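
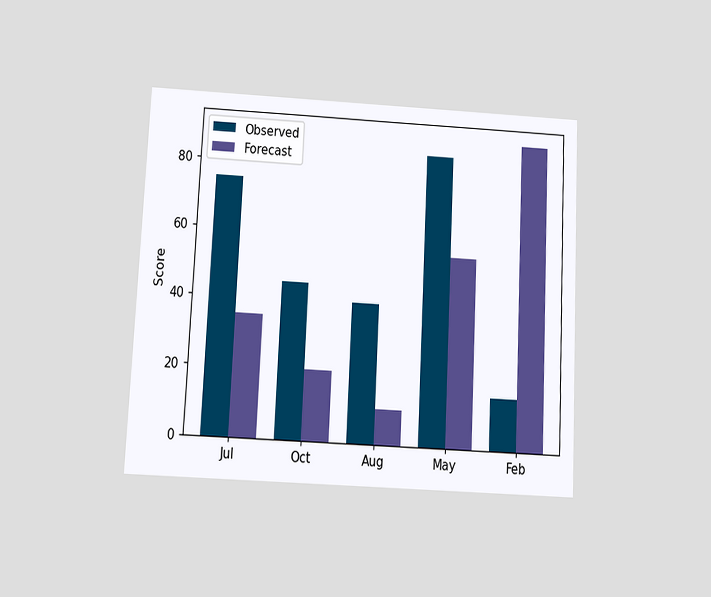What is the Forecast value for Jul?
The chart is tilted about 3° clockwise and viewed at a slight angle. The Forecast bar at Jul reaches 35 on the y-axis.

35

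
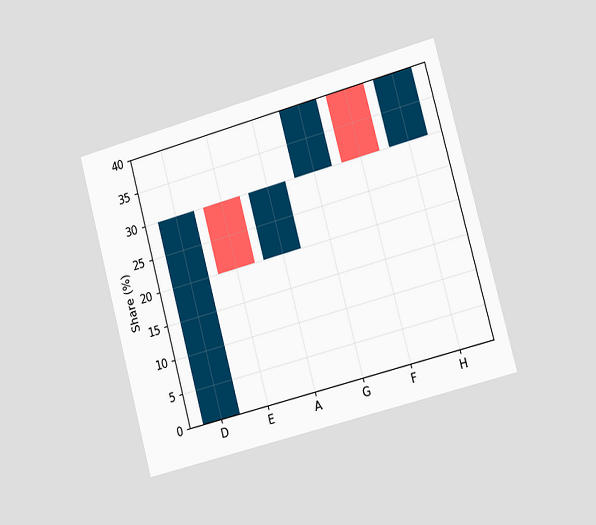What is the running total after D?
The chart is tilted about 15° counter-clockwise and viewed slightly from the right. After D the running total reaches 30%.

30%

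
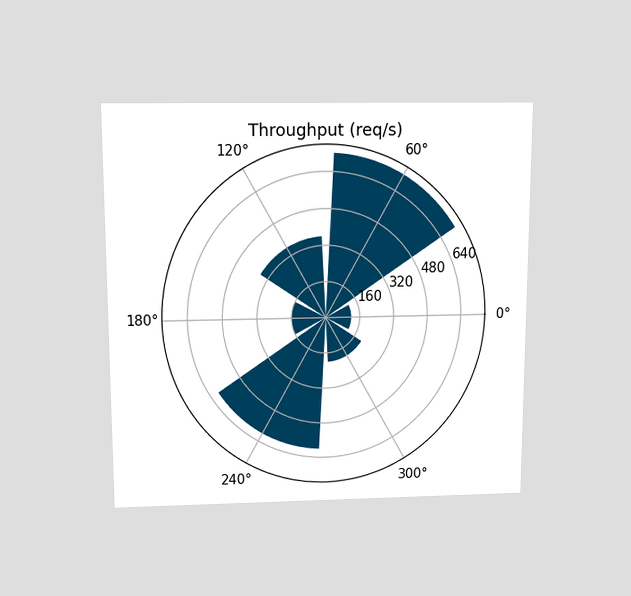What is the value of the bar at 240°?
The chart is viewed slightly from above. The bar at 240° reaches 600req/s on the radial axis.

600req/s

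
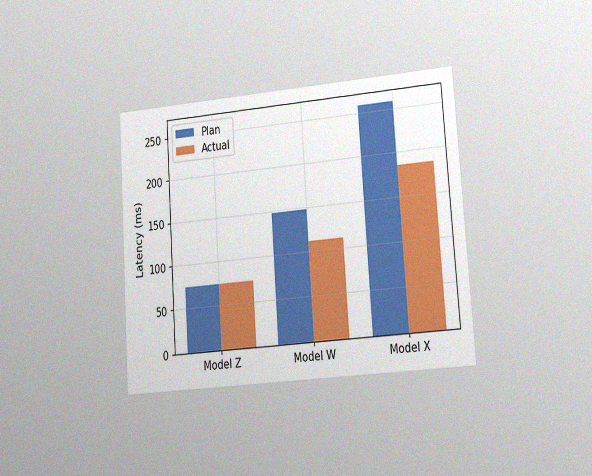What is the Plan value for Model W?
The chart is tilted about 4° counter-clockwise and viewed slightly from the right, with some photo noise. The Plan bar at Model W reaches 148ms on the y-axis.

148ms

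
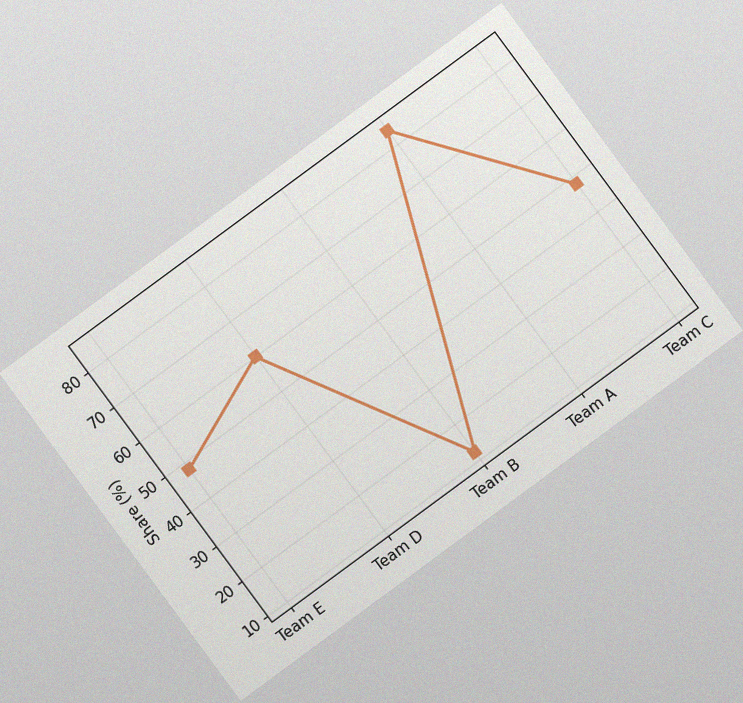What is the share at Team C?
48%

The chart is tilted about 36° counter-clockwise, with some photo noise. At Team C, the line is at 48%.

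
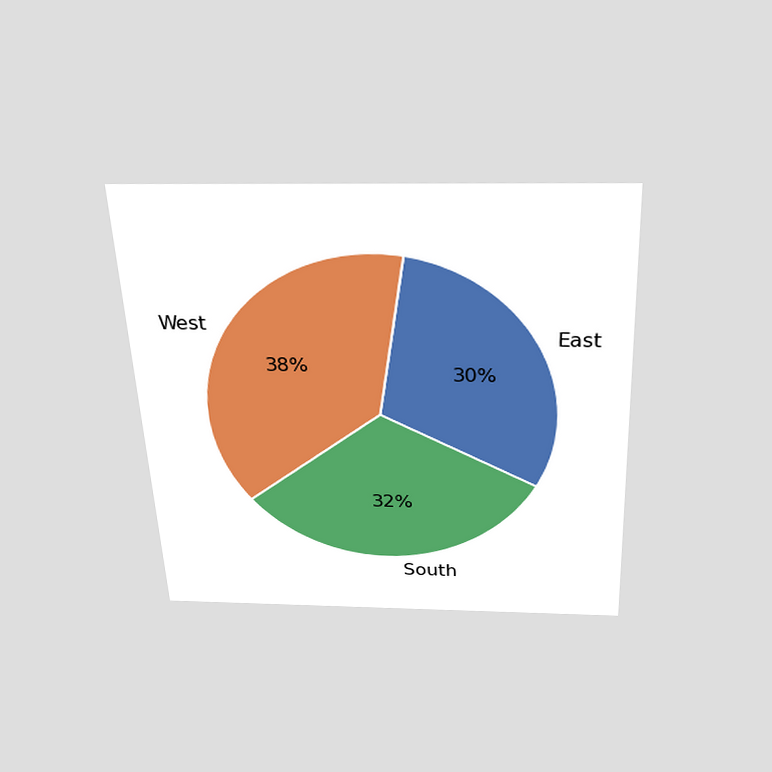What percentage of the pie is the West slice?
The chart is tilted about 3° counter-clockwise and viewed slightly from above. The West slice takes up 38% of the pie.

38%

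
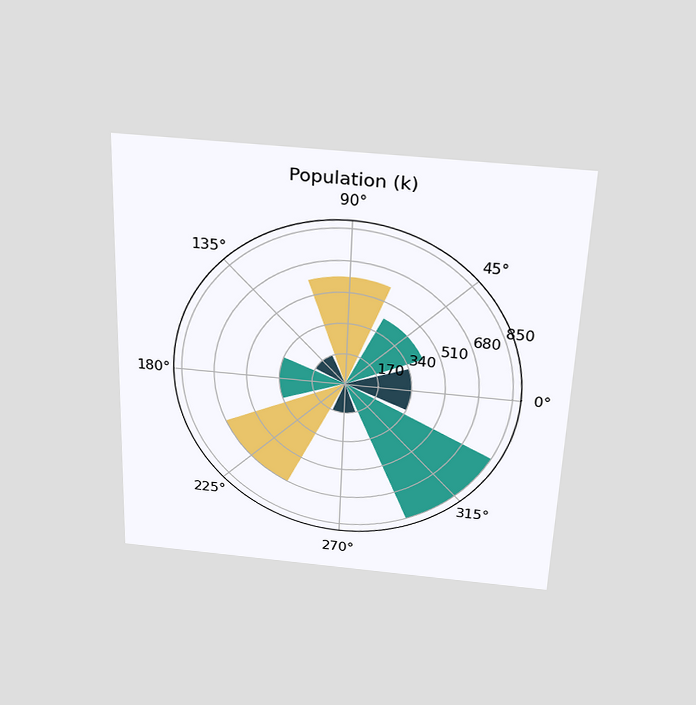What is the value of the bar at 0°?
The chart is tilted about 2° clockwise and viewed slightly from above. The bar at 0° reaches 340k on the radial axis.

340k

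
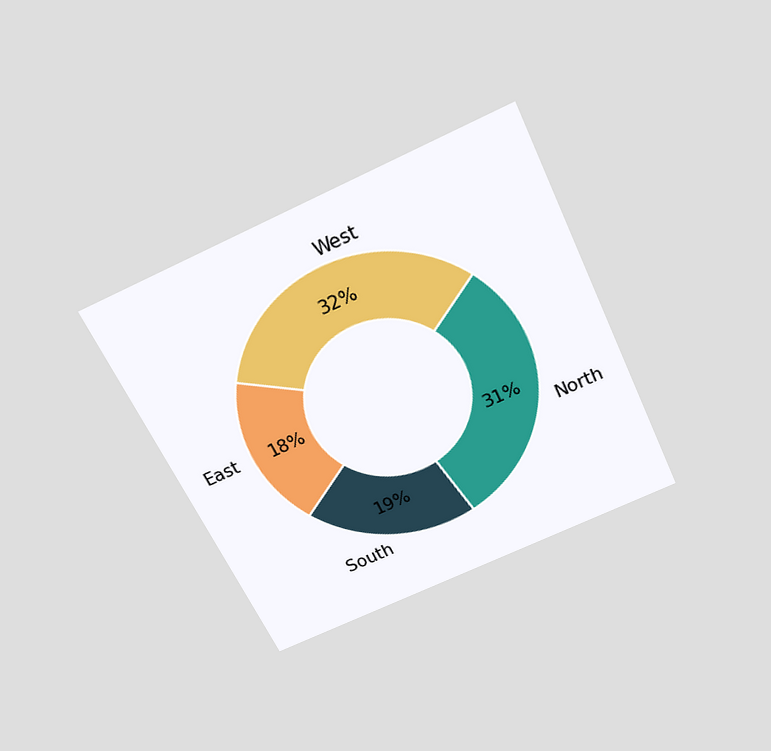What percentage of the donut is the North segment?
The chart is tilted about 25° counter-clockwise and viewed slightly from above. The North segment takes up 31% of the ring.

31%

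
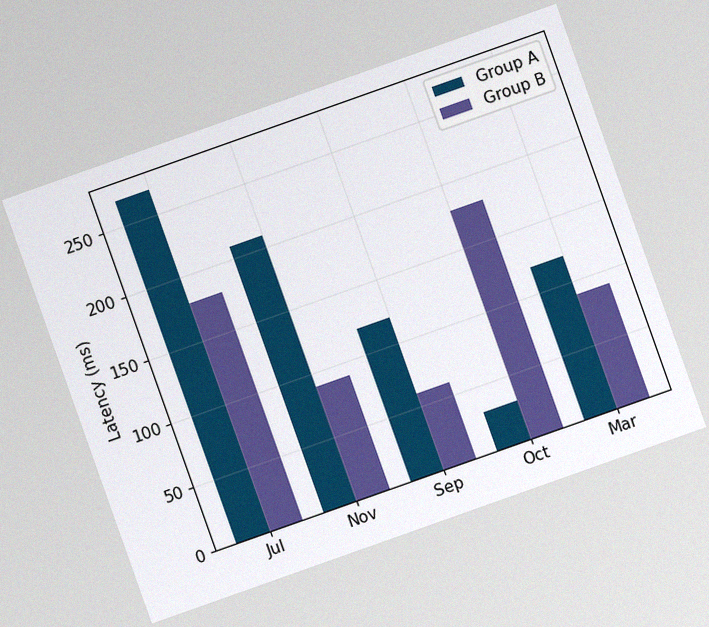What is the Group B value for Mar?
90ms

The chart is tilted about 20° counter-clockwise, with some photo noise. The Group B bar at Mar reaches 90ms on the y-axis.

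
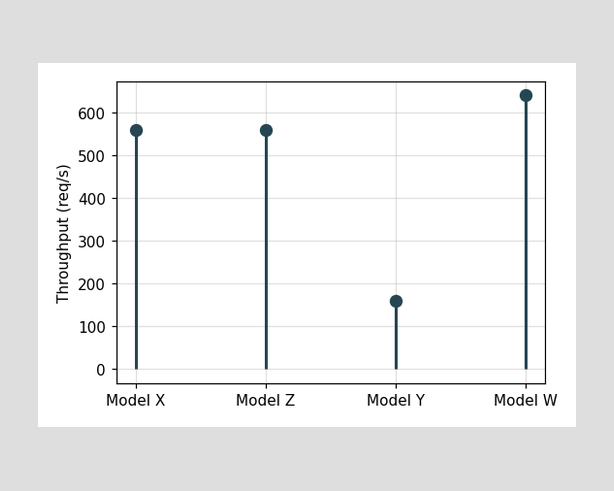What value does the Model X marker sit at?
The Model X marker sits at 560req/s.

560req/s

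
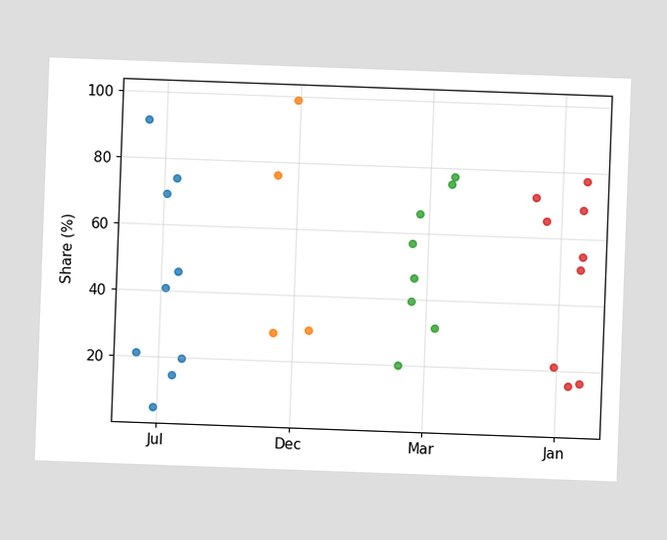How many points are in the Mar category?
8

The chart is tilted about 2° clockwise. Counting the markers in the Mar column gives 8.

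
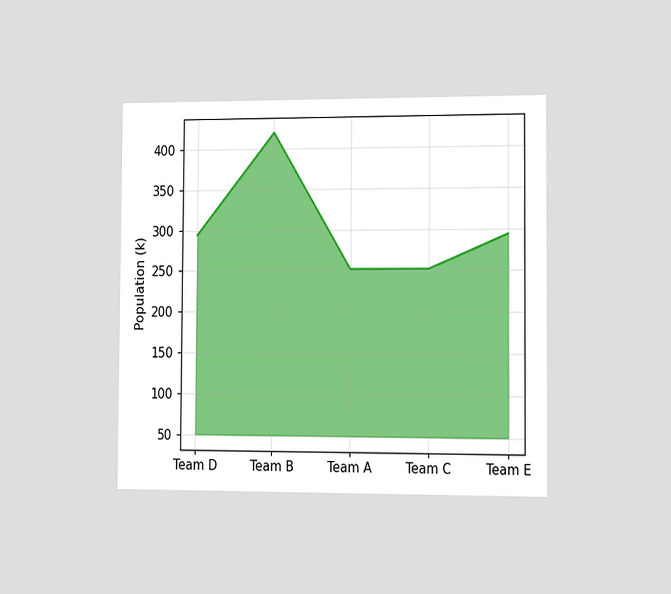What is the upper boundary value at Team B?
The chart is viewed slightly from the right. At Team B the upper boundary is at 420k.

420k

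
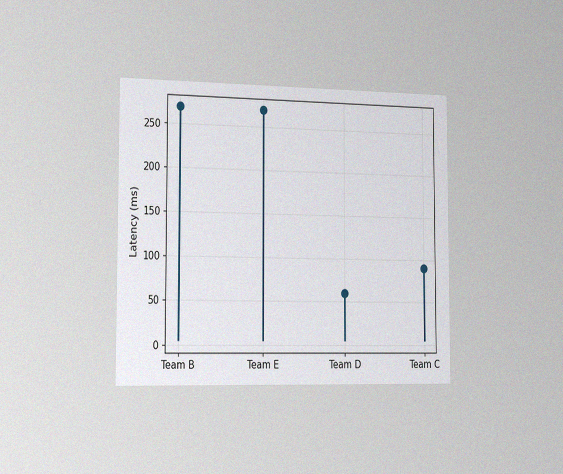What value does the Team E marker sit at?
270ms

The chart is viewed slightly from the left, with some photo noise. The Team E marker sits at 270ms.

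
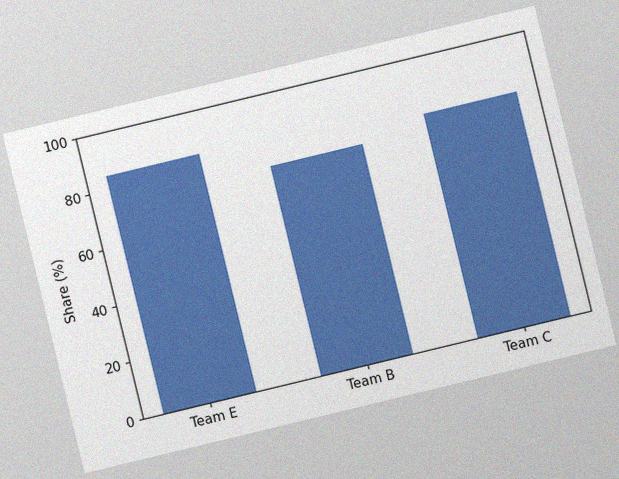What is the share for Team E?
The chart is tilted about 14° counter-clockwise, with some photo noise. Reading along the chart's y-axis, the Team E bar reaches 85%.

85%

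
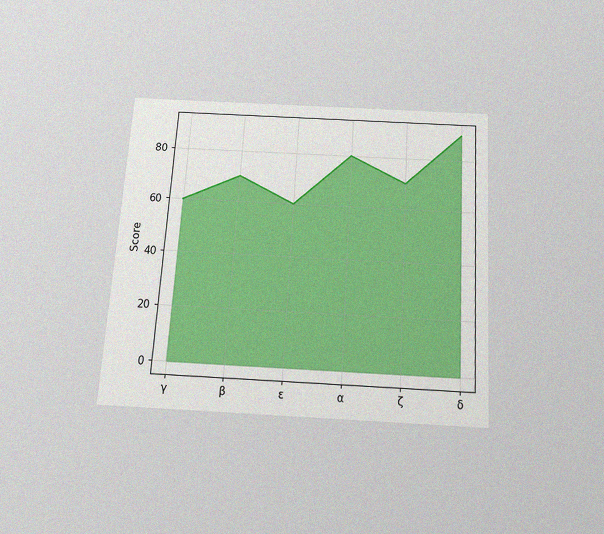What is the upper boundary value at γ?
The chart is tilted about 4° clockwise and viewed slightly from below, with some photo noise. At γ the upper boundary is at 60.

60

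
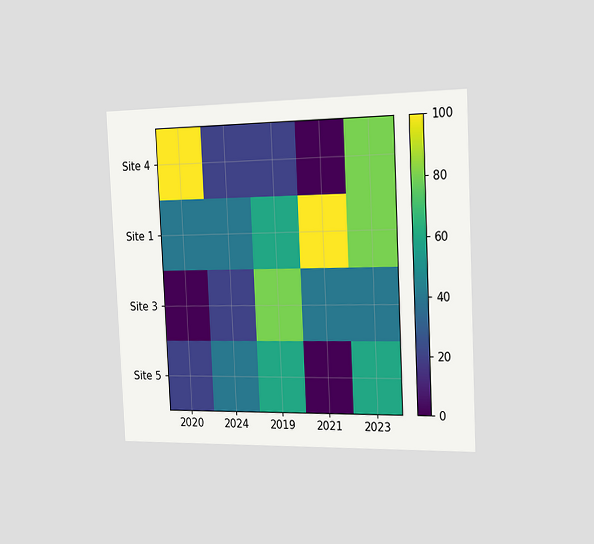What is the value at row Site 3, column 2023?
40

The chart is tilted about 3° counter-clockwise and viewed slightly from the right. Matching cell (Site 3, 2023) against the colorbar gives 40.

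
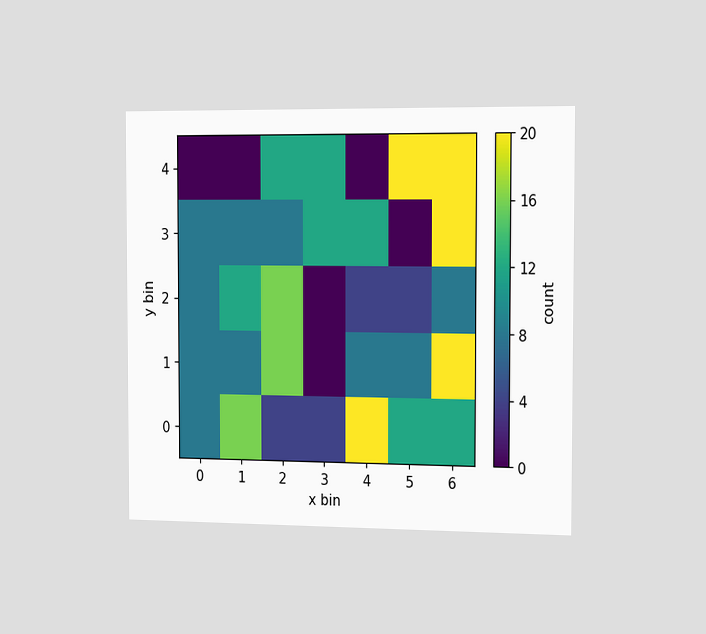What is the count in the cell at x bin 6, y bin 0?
The chart is viewed slightly from the right. Matching the cell (6, 0) against the colorbar gives 12.

12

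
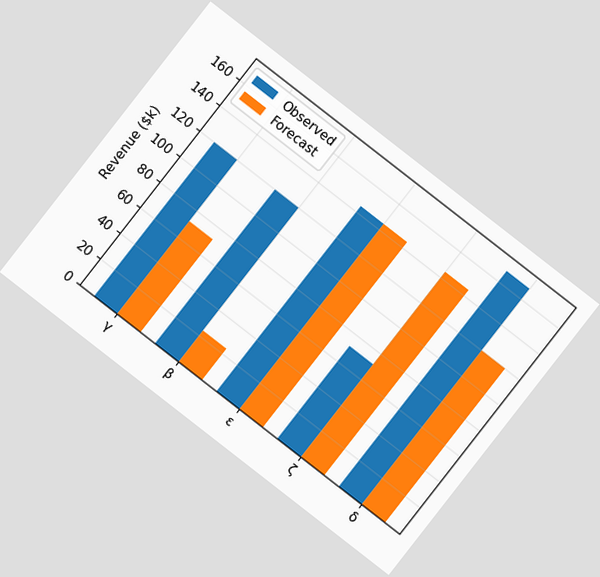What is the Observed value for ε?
$144k

The chart is tilted about 38° clockwise. The Observed bar at ε reaches $144k on the y-axis.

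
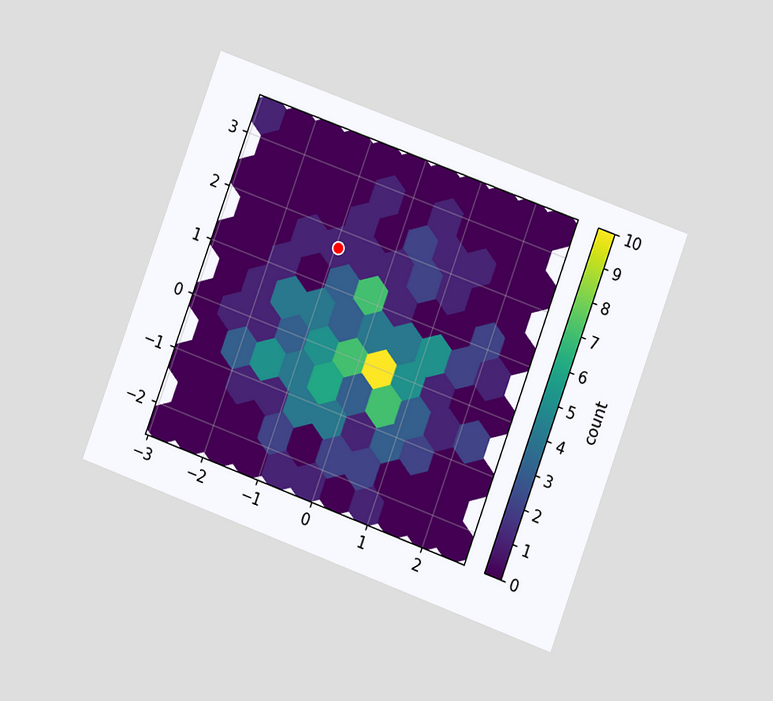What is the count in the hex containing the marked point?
1

The chart is tilted about 20° clockwise and viewed at a slight angle. The marked hex reads 1 on the colorbar.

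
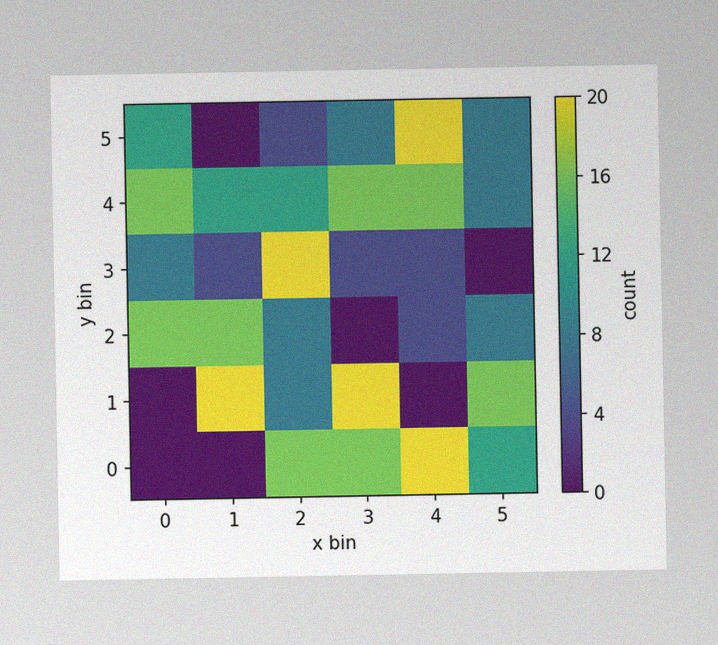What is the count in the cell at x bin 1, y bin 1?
20

The image has some photo noise and uneven lighting. Matching the cell (1, 1) against the colorbar gives 20.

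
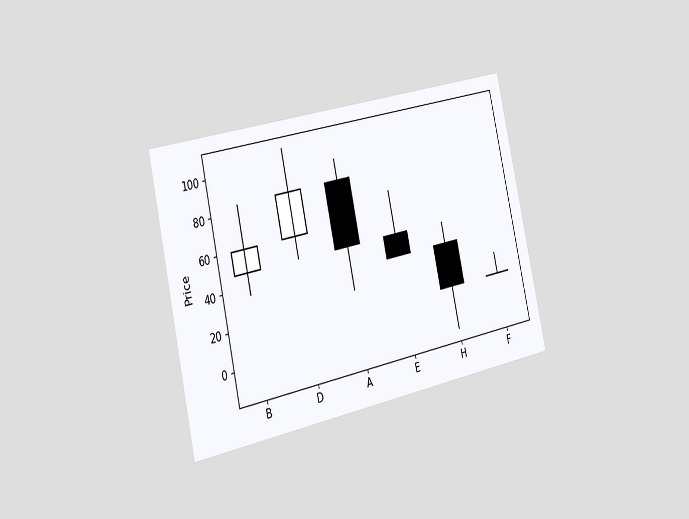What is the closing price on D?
The chart is tilted about 13° counter-clockwise and viewed slightly from the left. The D candle closes at 84.

84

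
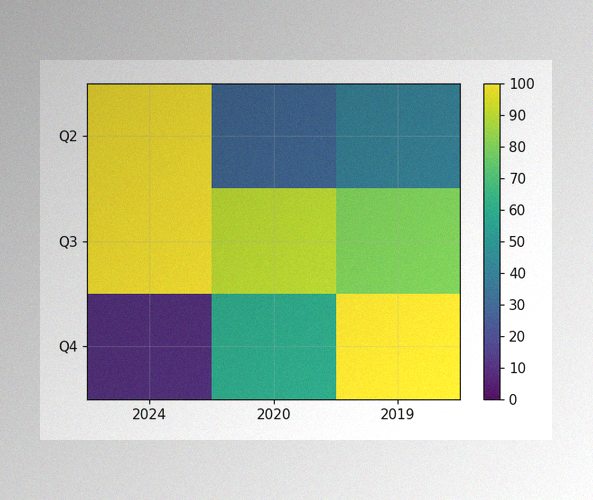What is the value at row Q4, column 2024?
10

The image has some photo noise and uneven lighting. Matching cell (Q4, 2024) against the colorbar gives 10.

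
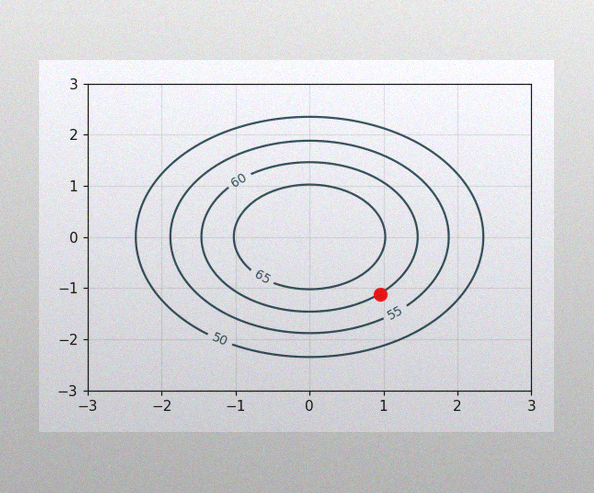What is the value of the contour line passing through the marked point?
60

The image has some photo noise and uneven lighting. The marked point sits on the contour labelled 60.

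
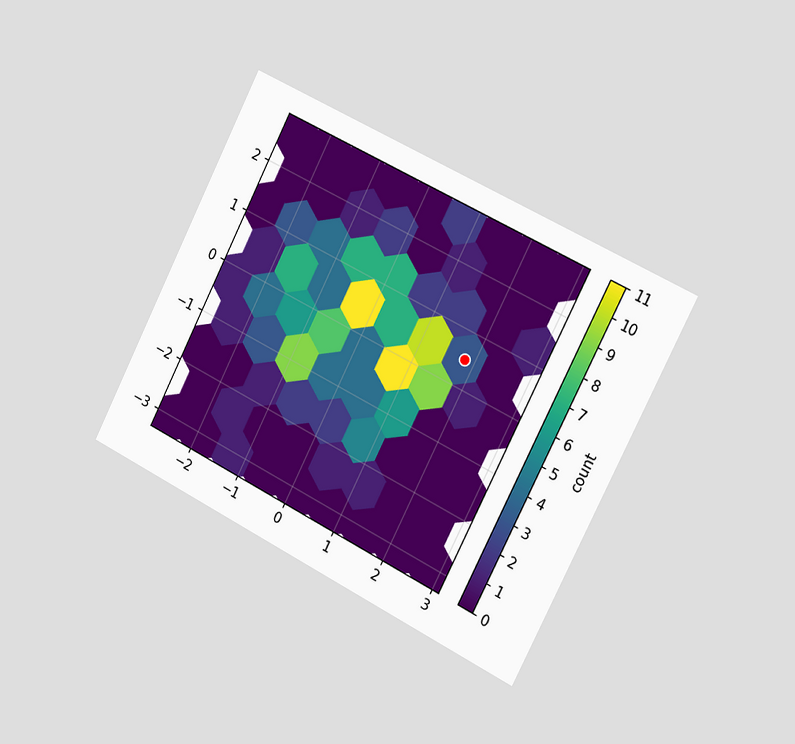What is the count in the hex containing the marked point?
3

The chart is tilted about 27° clockwise and viewed slightly from the right. The marked hex reads 3 on the colorbar.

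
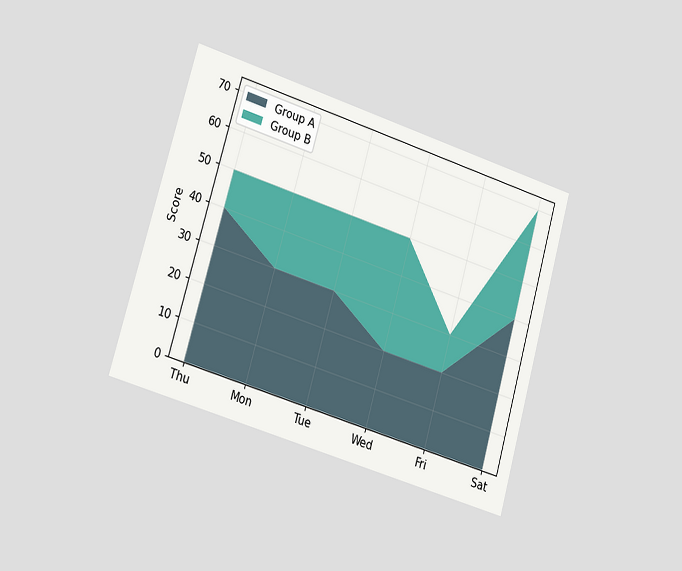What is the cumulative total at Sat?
70

The chart is tilted about 16° clockwise and viewed slightly from the left. The stacked total at Sat reaches 70.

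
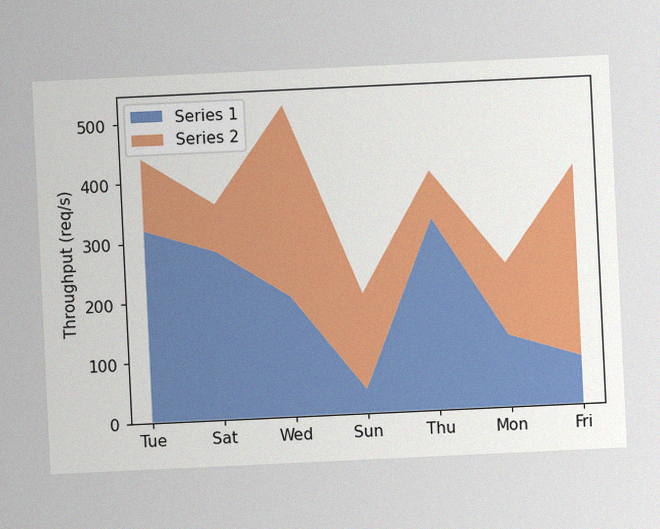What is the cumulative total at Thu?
The chart is tilted about 3° counter-clockwise, with some photo noise. The stacked total at Thu reaches 400req/s.

400req/s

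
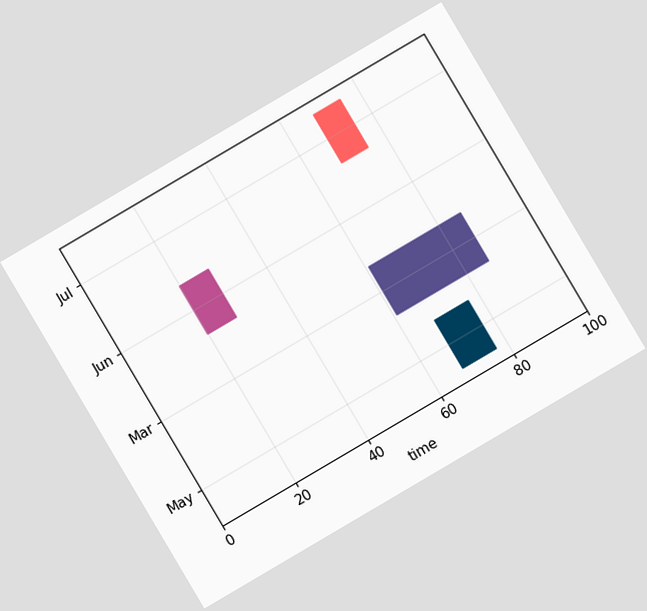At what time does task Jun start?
The chart is tilted about 31° counter-clockwise. The Jun bar begins at t=20.

20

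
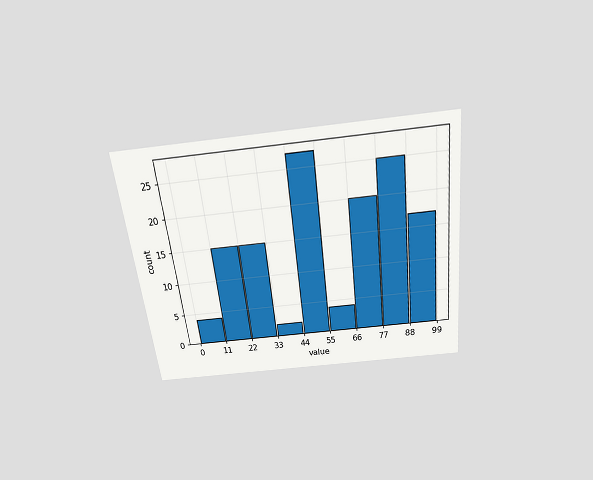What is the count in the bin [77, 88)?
The chart is tilted about 7° counter-clockwise and viewed slightly from above. The [77, 88) bin has height 25.

25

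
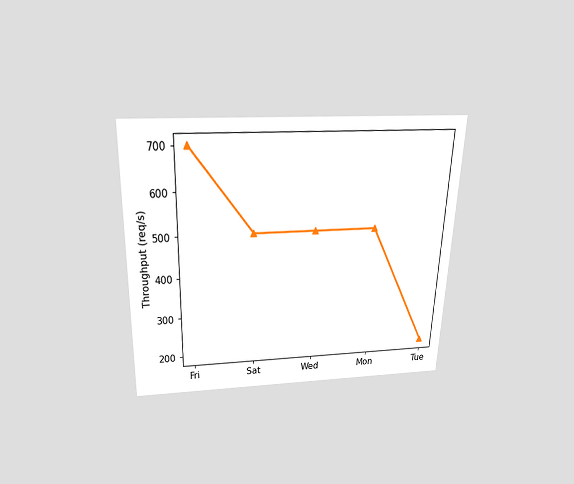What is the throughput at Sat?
500req/s

The chart is viewed slightly from above. At Sat, the line is at 500req/s.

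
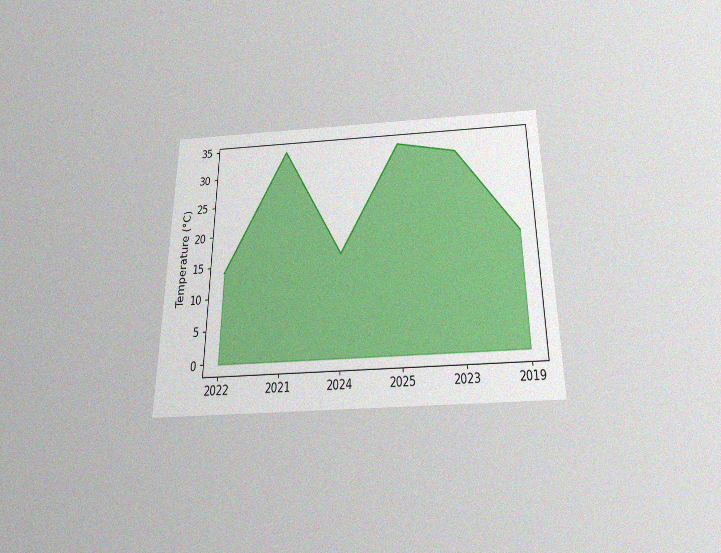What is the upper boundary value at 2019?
The chart is viewed slightly from below, with some photo noise. At 2019 the upper boundary is at 18°C.

18°C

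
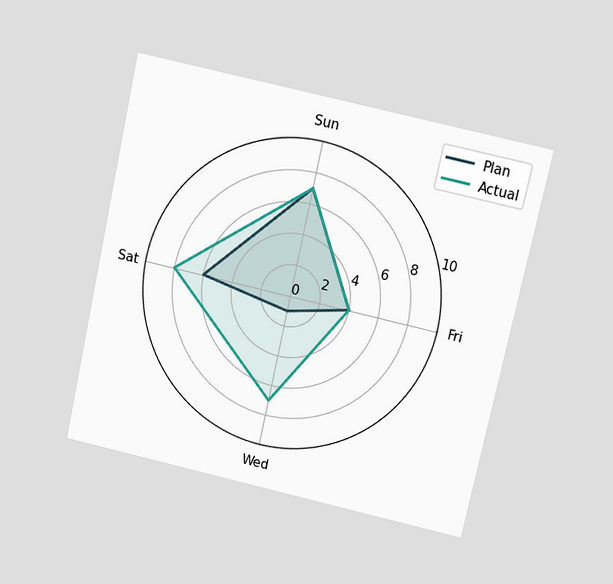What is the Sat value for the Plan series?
The chart is tilted about 12° clockwise and viewed slightly from above. On the Sat axis, Plan reaches 6.

6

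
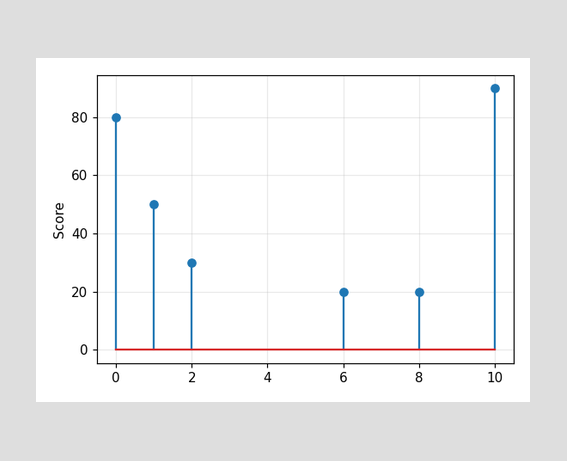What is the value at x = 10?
The stem at x=10 reaches 90.

90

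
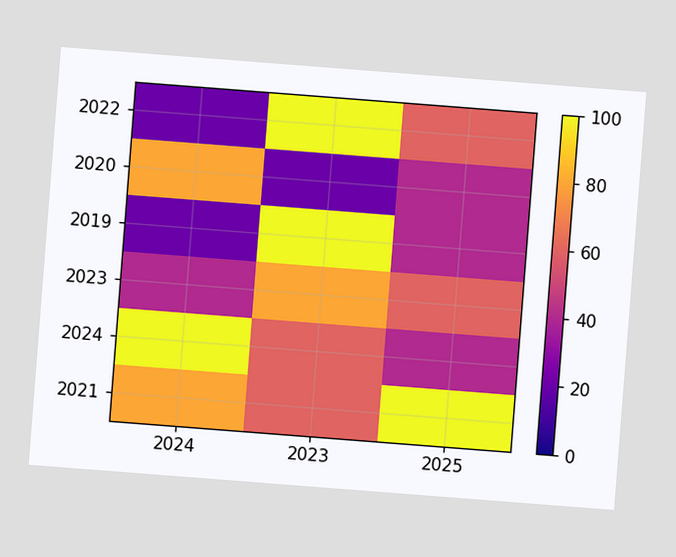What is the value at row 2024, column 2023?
60

The chart is tilted about 4° clockwise. Matching cell (2024, 2023) against the colorbar gives 60.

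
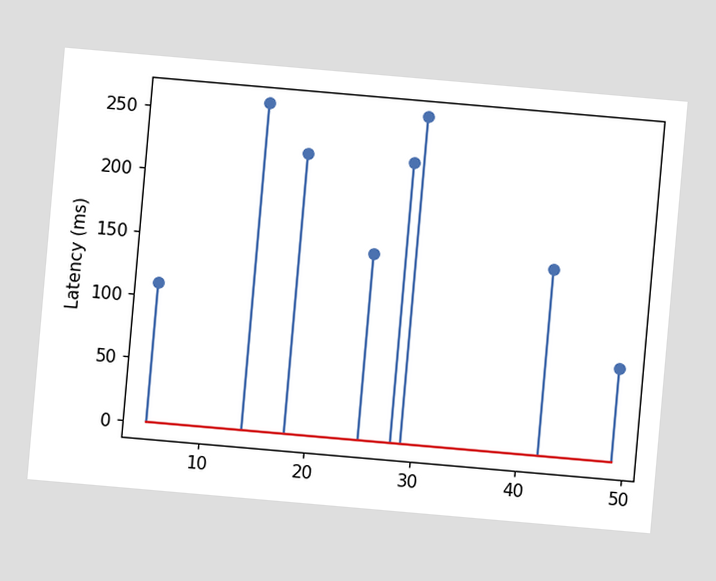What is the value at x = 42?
148ms

The chart is tilted about 5° clockwise. The stem at x=42 reaches 148ms.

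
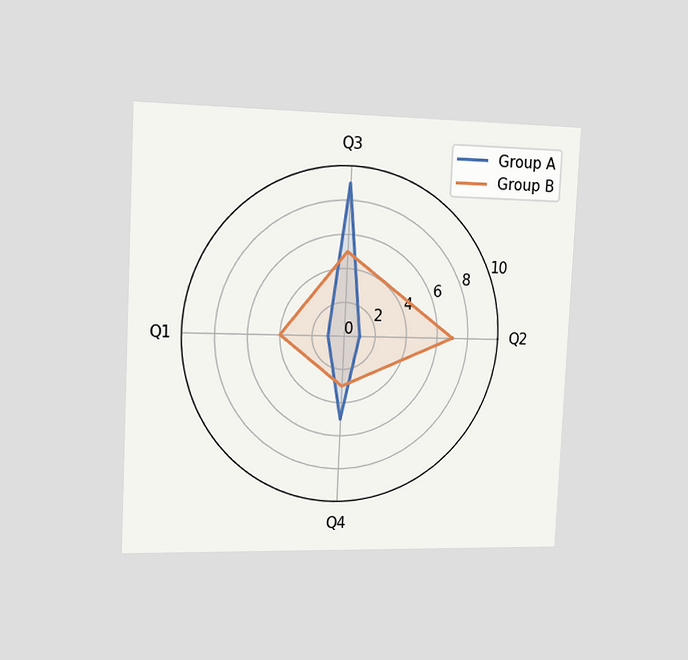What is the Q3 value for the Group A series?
9

The chart is tilted about 3° clockwise and viewed slightly from the left. On the Q3 axis, Group A reaches 9.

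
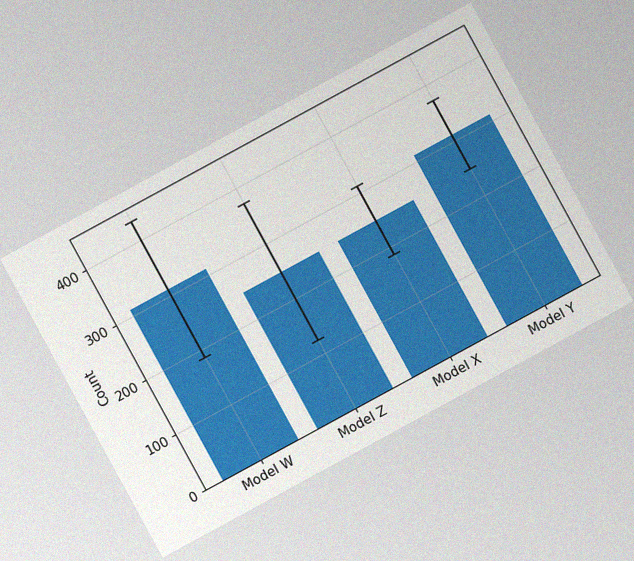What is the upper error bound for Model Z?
The chart is tilted about 29° counter-clockwise, with some photo noise. The Model Z bar's upper whisker reaches 372.

372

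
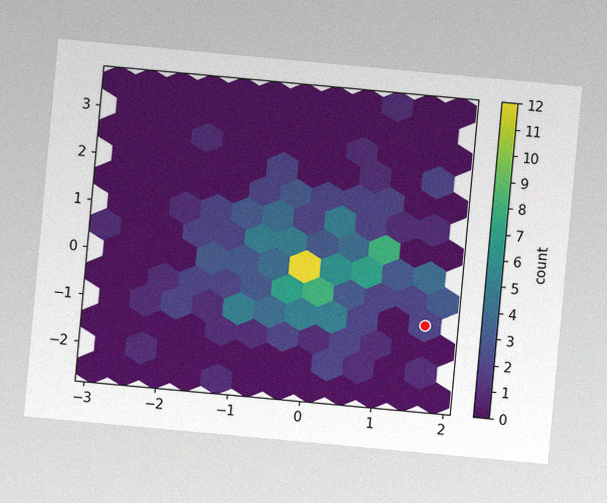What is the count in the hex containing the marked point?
The chart is tilted about 5° clockwise, with some photo noise. The marked hex reads 2 on the colorbar.

2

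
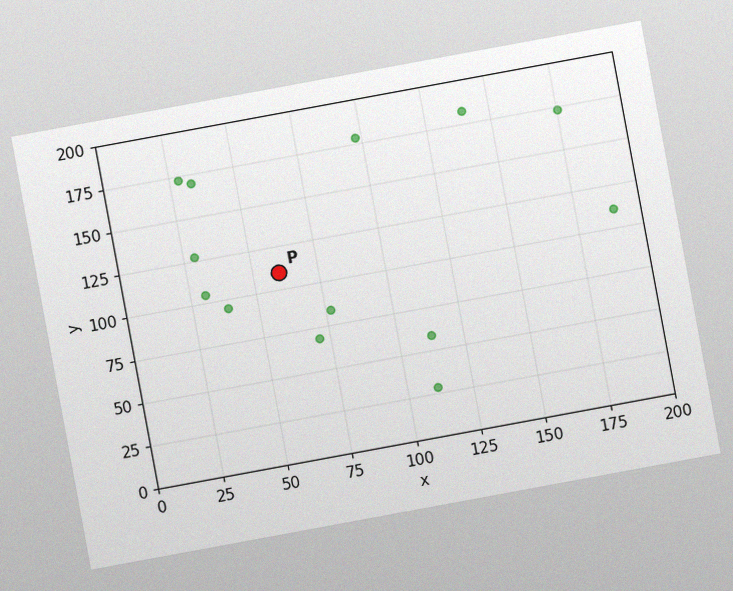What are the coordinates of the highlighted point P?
The chart is tilted about 10° counter-clockwise, with some photo noise. Following the gridlines from P to each axis, P sits at (60, 110).

(60, 110)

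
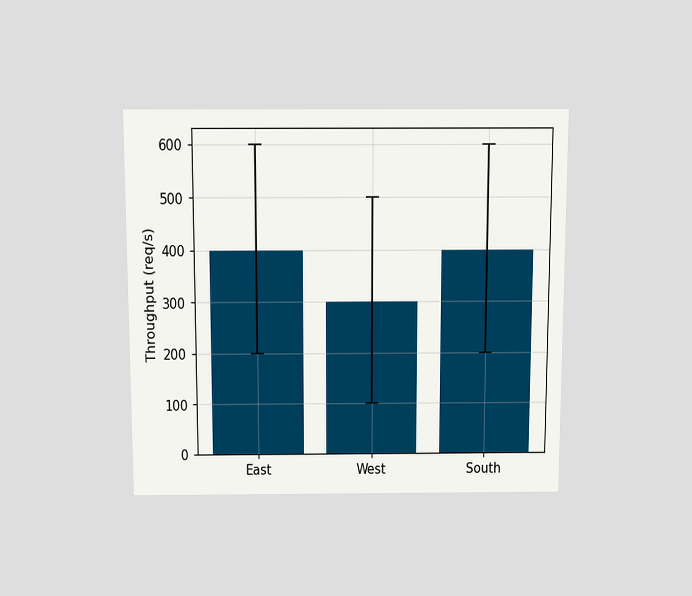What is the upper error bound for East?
The chart is viewed slightly from above. The East bar's upper whisker reaches 600req/s.

600req/s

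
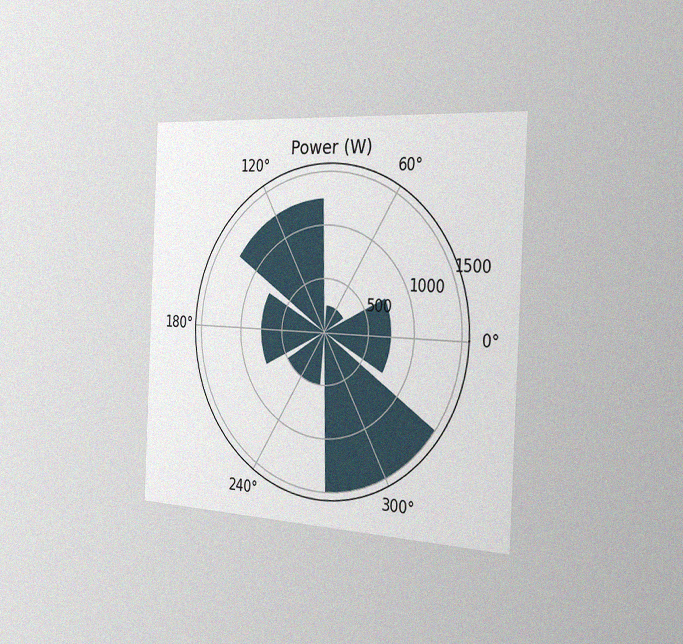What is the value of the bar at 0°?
750W

The chart is tilted about 3° clockwise and viewed slightly from the right, with some photo noise. The bar at 0° reaches 750W on the radial axis.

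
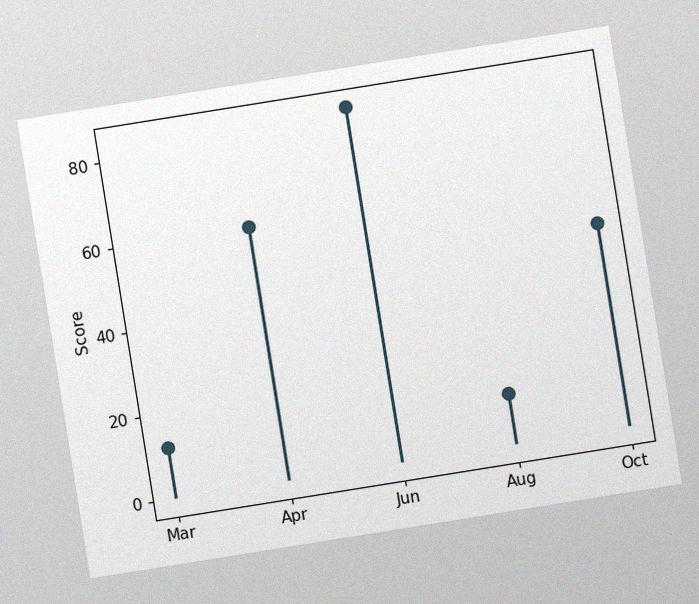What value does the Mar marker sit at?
12

The chart is tilted about 9° counter-clockwise, with some photo noise. The Mar marker sits at 12.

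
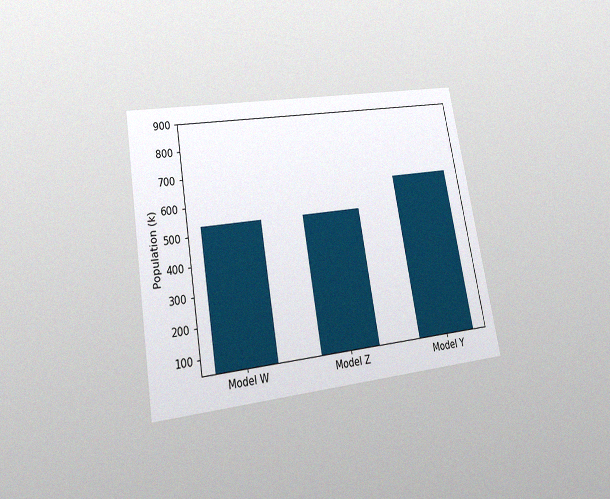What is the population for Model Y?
636k

The chart is tilted about 10° counter-clockwise and viewed at a slight angle, with some photo noise. Reading along the chart's y-axis, the Model Y bar reaches 636k.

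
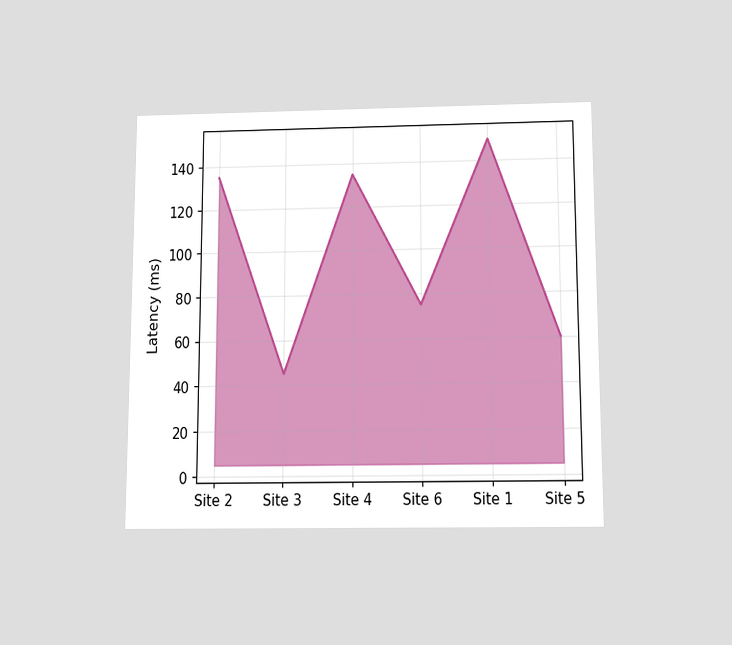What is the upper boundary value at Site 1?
150ms

The chart is viewed slightly from below. At Site 1 the upper boundary is at 150ms.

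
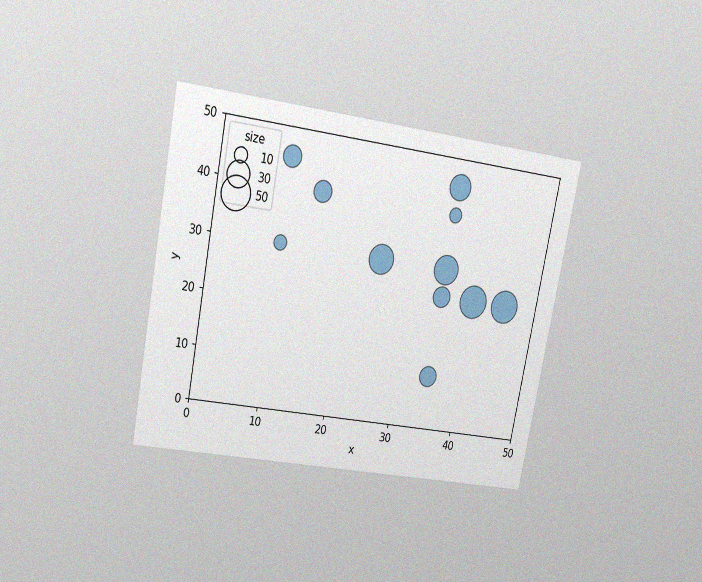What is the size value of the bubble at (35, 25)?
The chart is tilted about 11° clockwise and viewed at a slight angle, with some photo noise. Matching the bubble at (35, 25) against the size legend gives 20.

20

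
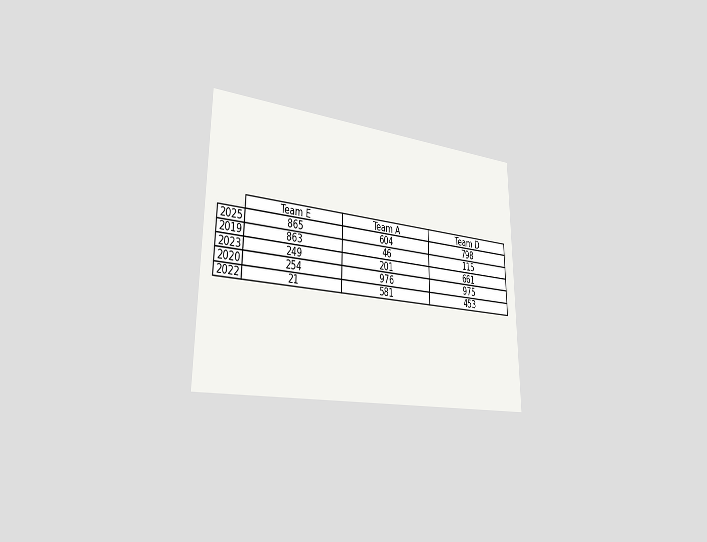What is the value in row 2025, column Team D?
The chart is viewed slightly from the left. The (2025, Team D) cell reads 798.

798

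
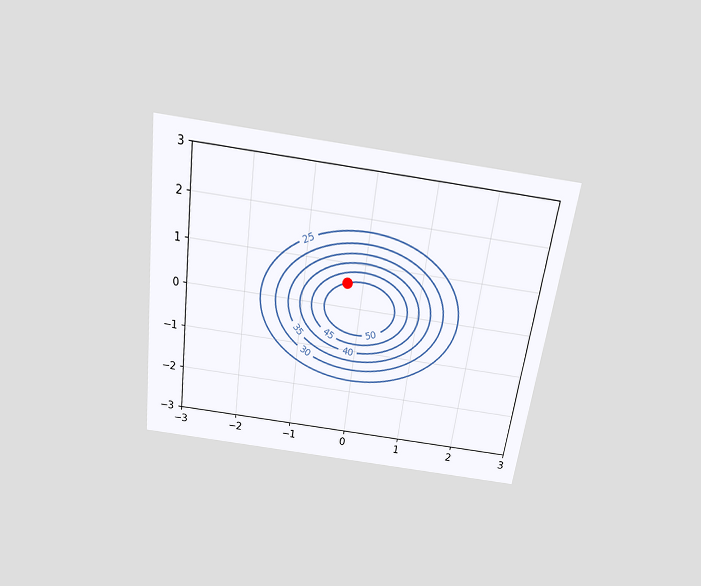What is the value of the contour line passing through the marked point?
The chart is tilted about 8° clockwise and viewed slightly from above. The marked point sits on the contour labelled 50.

50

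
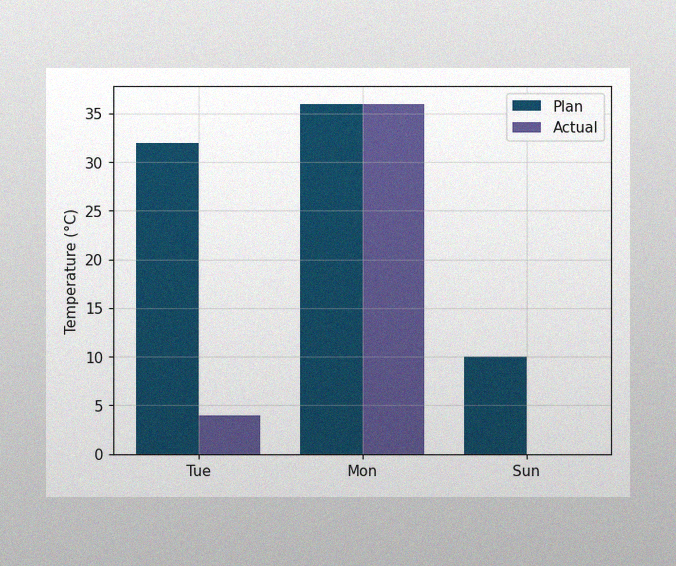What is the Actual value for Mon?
The image has some photo noise and uneven lighting. The Actual bar at Mon reaches 36°C on the y-axis.

36°C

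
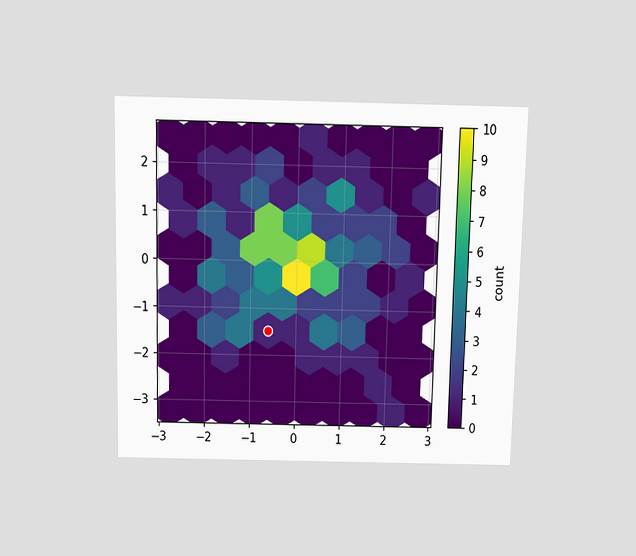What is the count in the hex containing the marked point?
The chart is viewed slightly from above. The marked hex reads 1 on the colorbar.

1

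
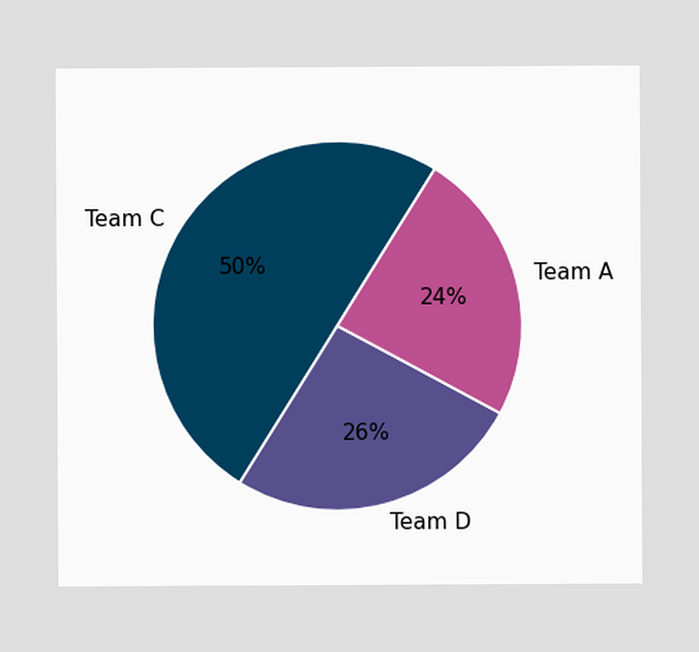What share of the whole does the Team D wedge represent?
The Team D slice takes up 26% of the pie.

26%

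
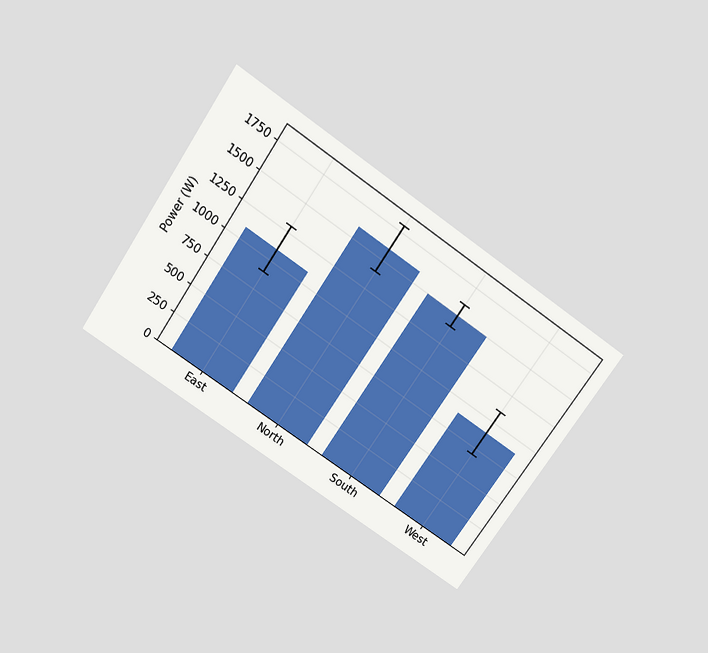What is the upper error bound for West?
The chart is tilted about 34° clockwise and viewed slightly from above. The West bar's upper whisker reaches 1100W.

1100W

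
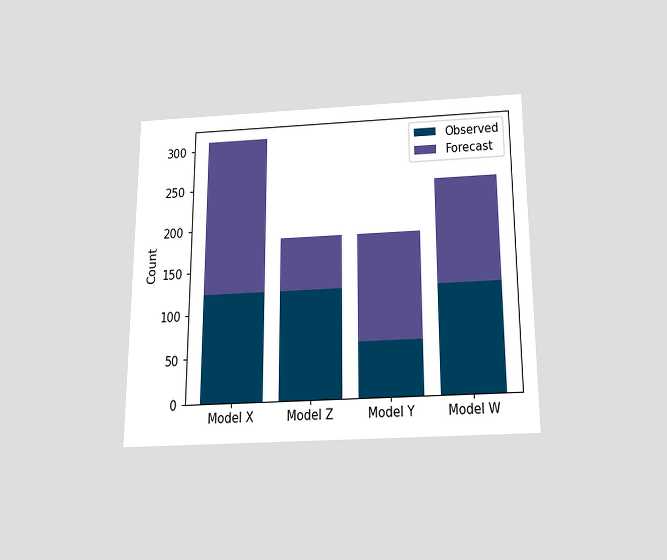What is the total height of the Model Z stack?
186

The chart is viewed slightly from below. The Model Z stack's top reaches 186 on the y-axis.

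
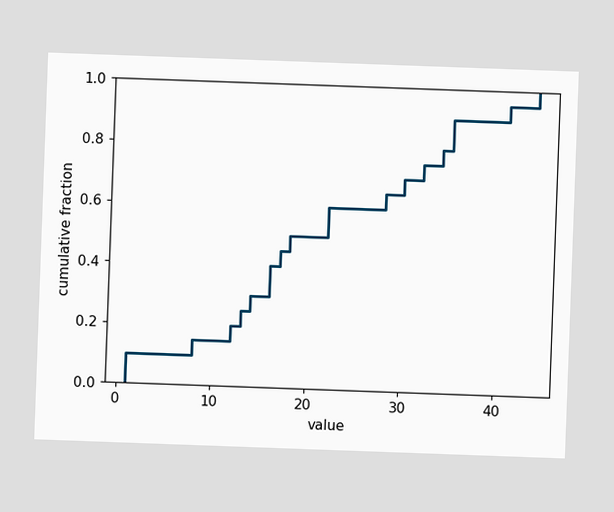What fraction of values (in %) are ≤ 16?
40%

The chart is tilted about 2° clockwise. At x=16 the ECDF step is at 40%.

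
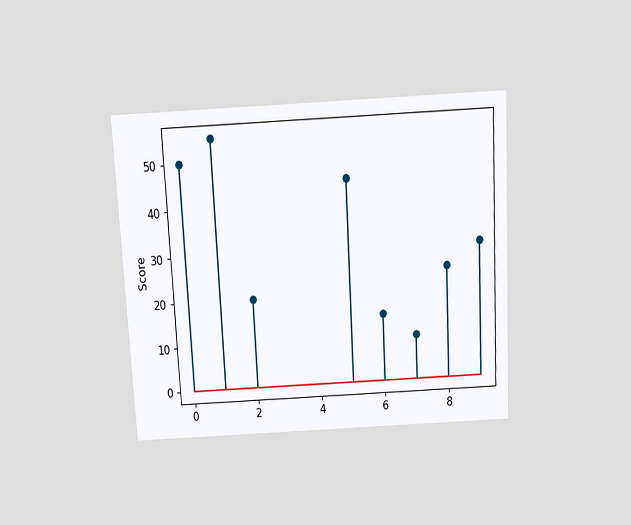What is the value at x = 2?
20

The chart is tilted about 3° counter-clockwise and viewed slightly from above. The stem at x=2 reaches 20.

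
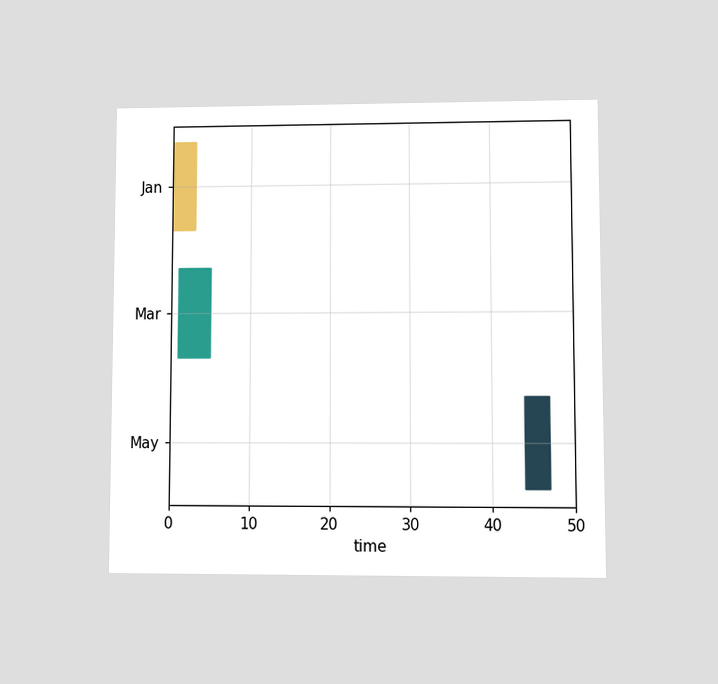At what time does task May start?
44

The chart is viewed at a slight angle. The May bar begins at t=44.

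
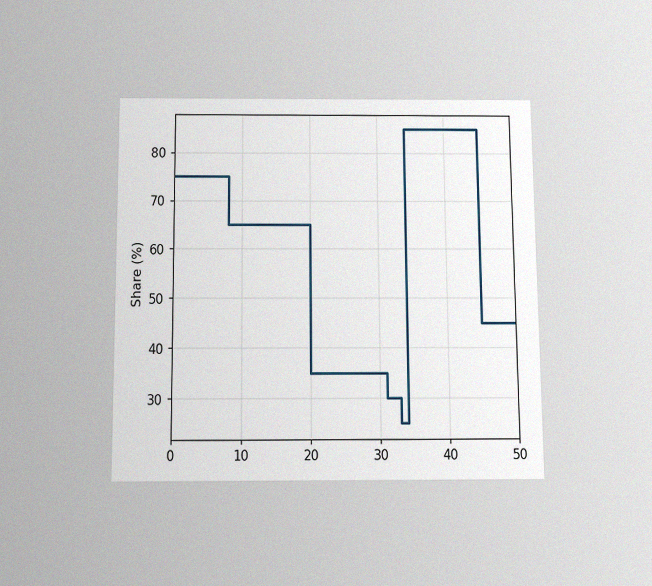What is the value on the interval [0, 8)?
The chart is viewed slightly from below, with some photo noise. On [0, 8) the step sits at 75%.

75%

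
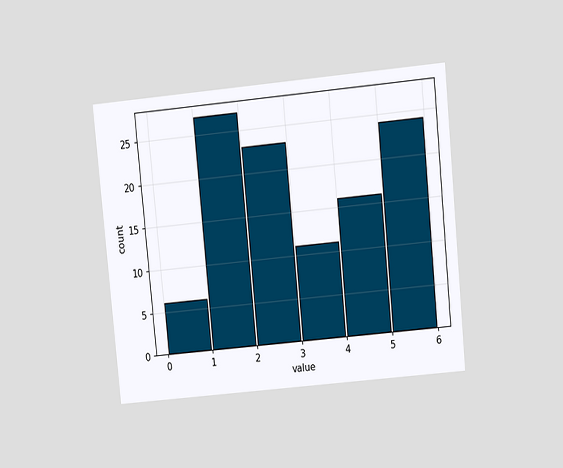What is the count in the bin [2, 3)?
The chart is tilted about 6° counter-clockwise and viewed at a slight angle. The [2, 3) bin has height 23.

23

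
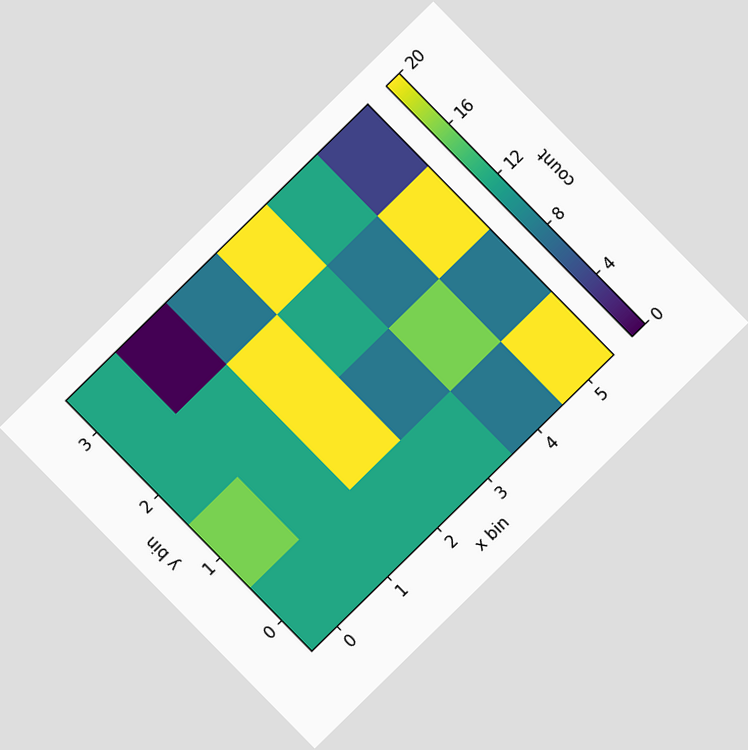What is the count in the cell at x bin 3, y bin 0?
12

The chart is tilted about 44° counter-clockwise. Matching the cell (3, 0) against the colorbar gives 12.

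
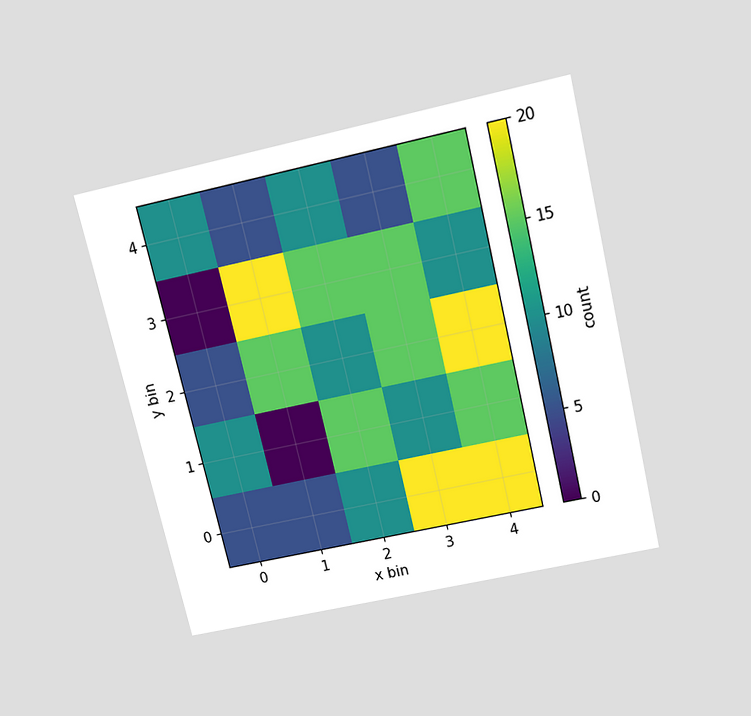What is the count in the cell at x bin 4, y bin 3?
10

The chart is tilted about 13° counter-clockwise and viewed slightly from above. Matching the cell (4, 3) against the colorbar gives 10.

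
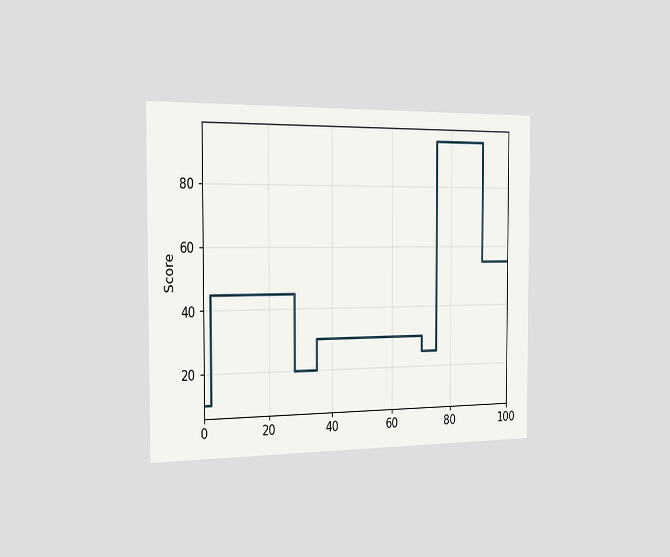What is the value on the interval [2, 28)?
The chart is viewed slightly from the left. On [2, 28) the step sits at 45.

45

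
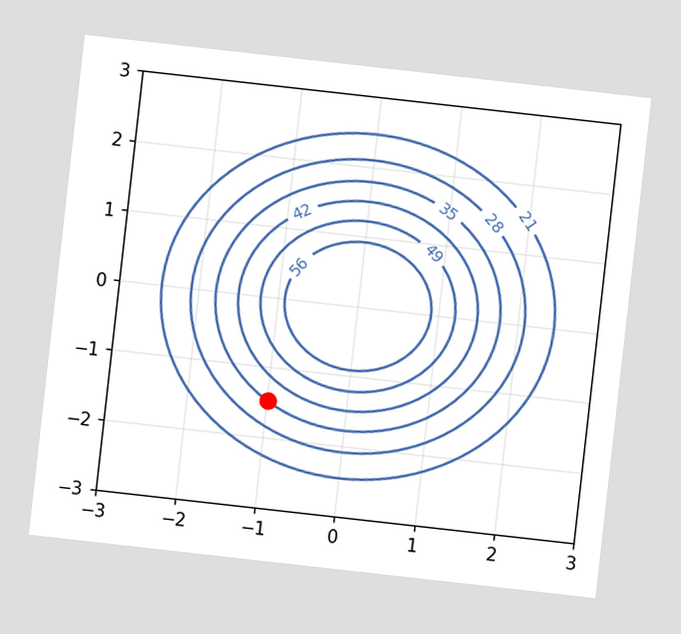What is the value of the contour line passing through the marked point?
35

The chart is tilted about 6° clockwise. The marked point sits on the contour labelled 35.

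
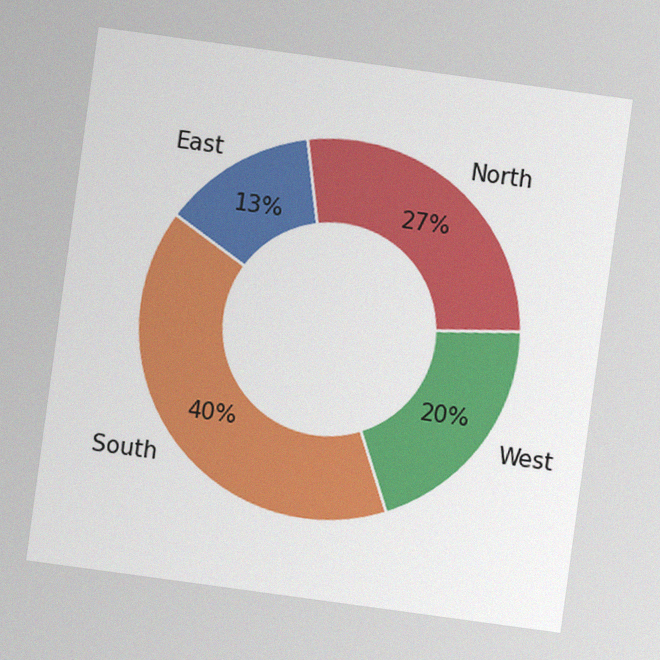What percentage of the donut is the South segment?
The chart is tilted about 8° clockwise, with some photo noise. The South segment takes up 40% of the ring.

40%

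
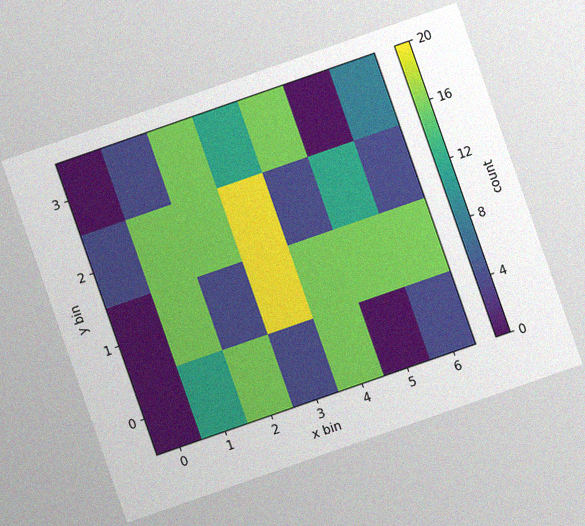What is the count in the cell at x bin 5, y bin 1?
The chart is tilted about 19° counter-clockwise, with some photo noise. Matching the cell (5, 1) against the colorbar gives 16.

16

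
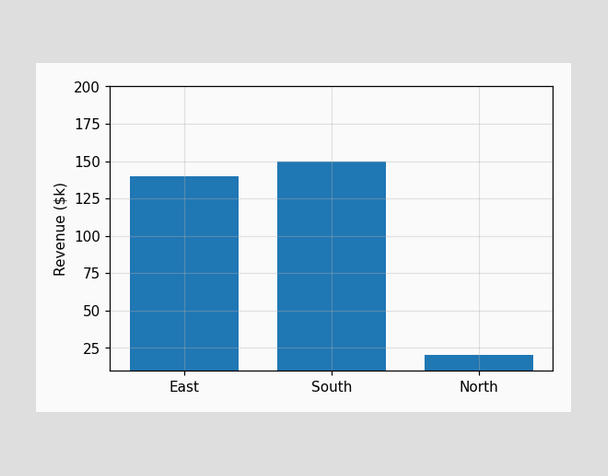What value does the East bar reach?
Reading along the chart's y-axis, the East bar reaches $140k.

$140k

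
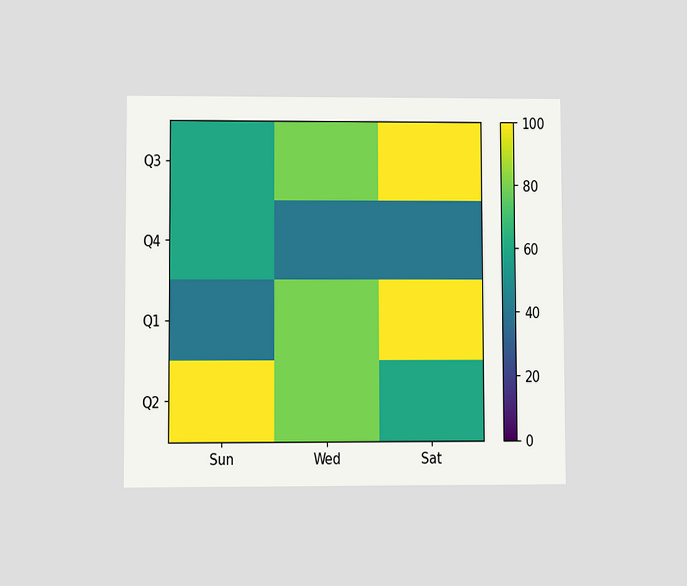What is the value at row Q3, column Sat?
The chart is viewed at a slight angle. Matching cell (Q3, Sat) against the colorbar gives 100.

100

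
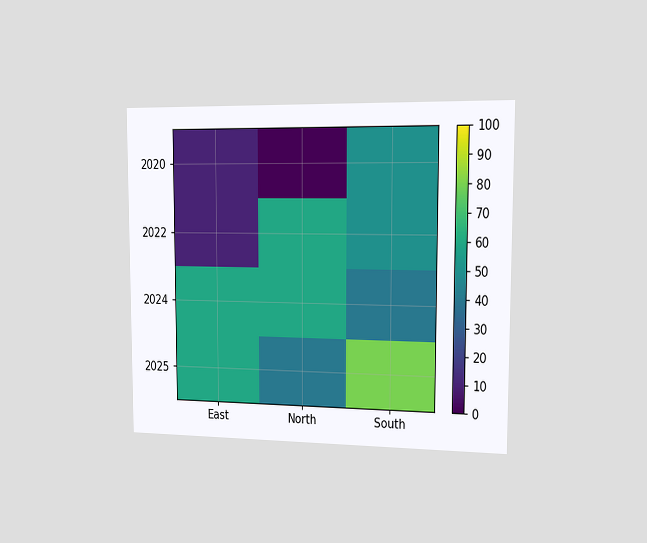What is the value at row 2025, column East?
60

The chart is viewed slightly from the right. Matching cell (2025, East) against the colorbar gives 60.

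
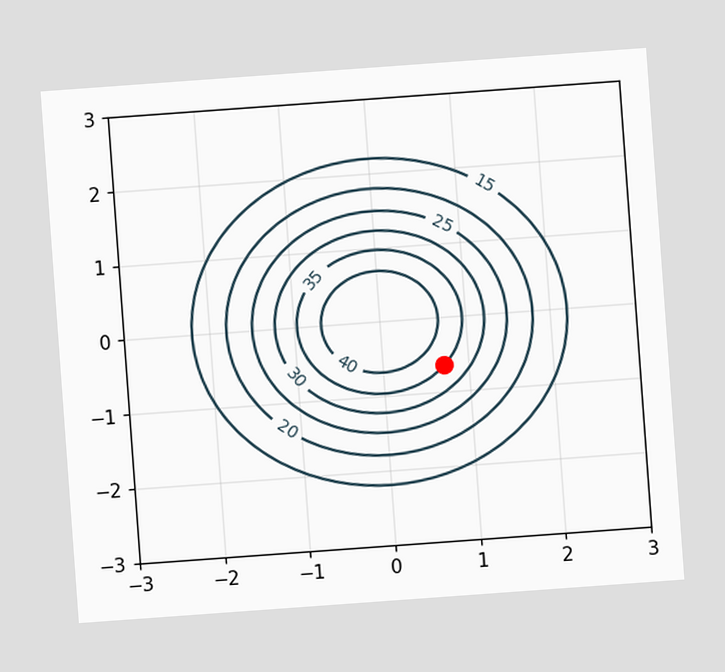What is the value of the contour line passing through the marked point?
The chart is tilted about 4° counter-clockwise. The marked point sits on the contour labelled 35.

35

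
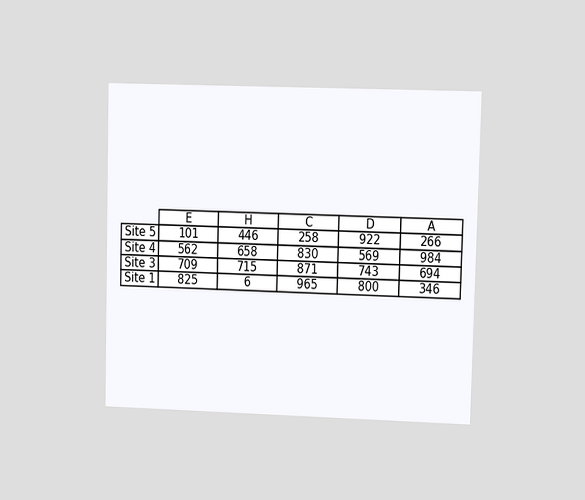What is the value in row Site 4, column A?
984

The chart is viewed at a slight angle. The (Site 4, A) cell reads 984.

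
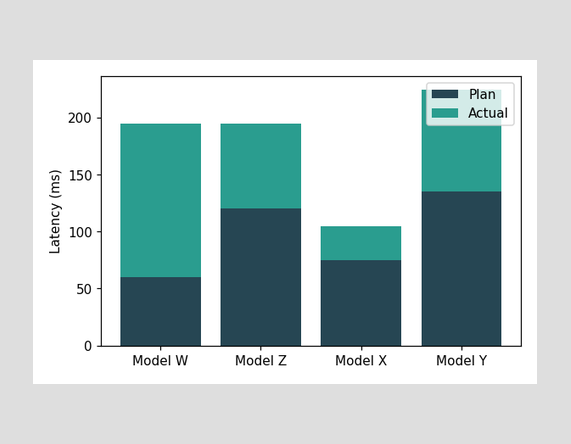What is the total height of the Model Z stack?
The Model Z stack's top reaches 195ms on the y-axis.

195ms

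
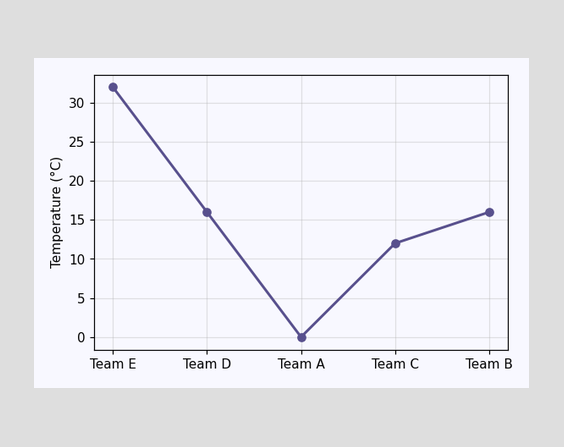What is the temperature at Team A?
0°C

At Team A, the line is at 0°C.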